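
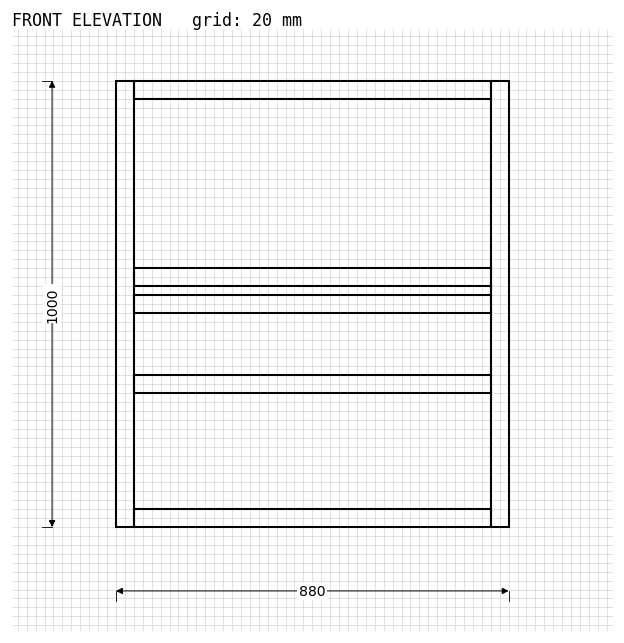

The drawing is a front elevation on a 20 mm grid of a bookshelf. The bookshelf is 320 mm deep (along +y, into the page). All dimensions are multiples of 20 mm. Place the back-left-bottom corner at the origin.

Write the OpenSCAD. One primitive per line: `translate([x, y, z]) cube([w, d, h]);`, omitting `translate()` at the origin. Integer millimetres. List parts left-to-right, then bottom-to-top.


cube([40, 320, 1000]);
translate([40, 0, 0]) cube([800, 320, 40]);
translate([40, 0, 300]) cube([800, 320, 40]);
translate([40, 0, 480]) cube([800, 320, 40]);
translate([40, 0, 540]) cube([800, 320, 40]);
translate([40, 0, 960]) cube([800, 320, 40]);
translate([840, 0, 0]) cube([40, 320, 1000]);


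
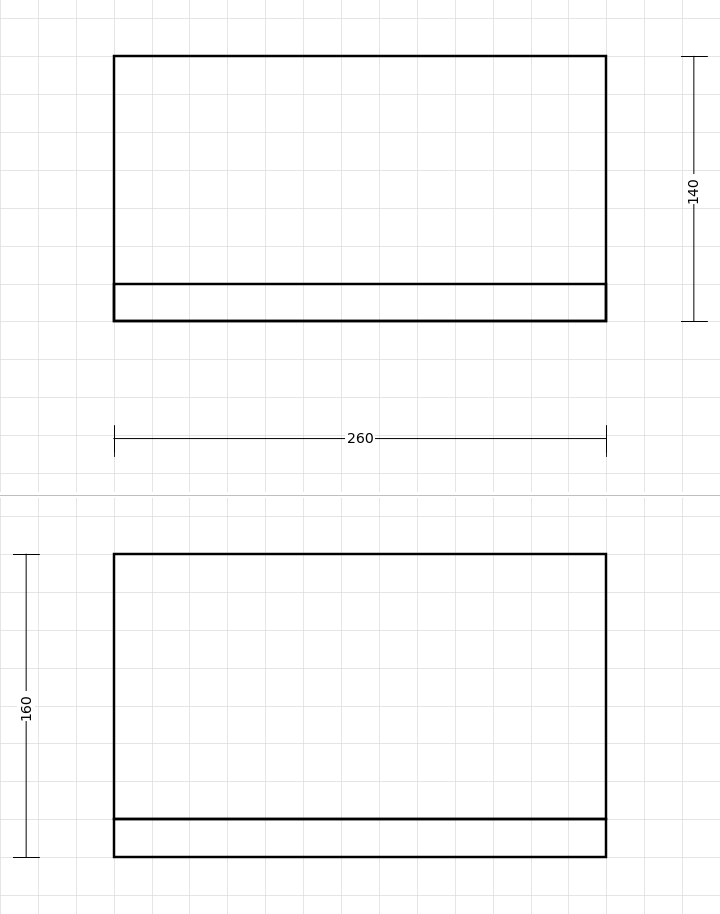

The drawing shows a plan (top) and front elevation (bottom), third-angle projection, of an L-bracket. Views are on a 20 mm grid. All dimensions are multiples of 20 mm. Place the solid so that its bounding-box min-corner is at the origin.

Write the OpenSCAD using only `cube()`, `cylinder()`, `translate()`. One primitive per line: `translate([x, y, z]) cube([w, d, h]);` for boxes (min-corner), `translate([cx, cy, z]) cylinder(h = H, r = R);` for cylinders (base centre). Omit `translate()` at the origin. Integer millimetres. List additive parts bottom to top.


cube([260, 140, 20]);
translate([0, 0, 20]) cube([260, 20, 140]);


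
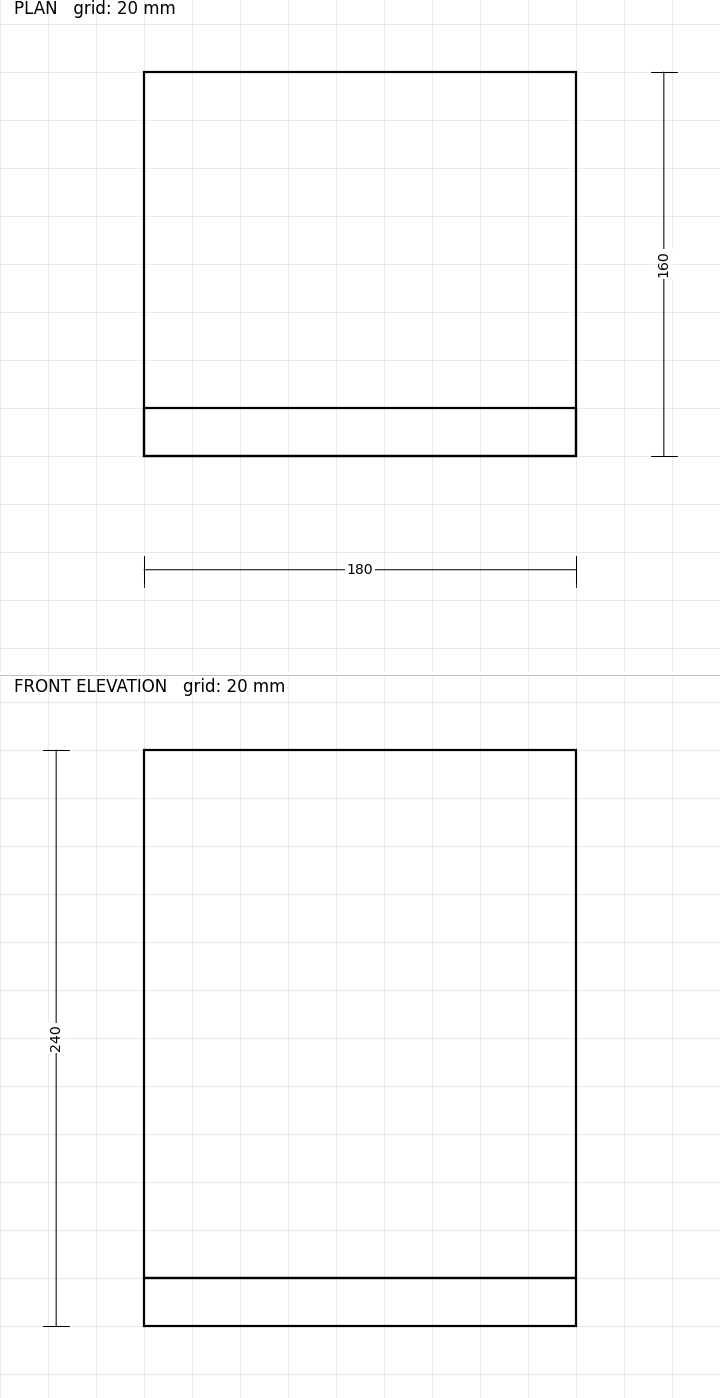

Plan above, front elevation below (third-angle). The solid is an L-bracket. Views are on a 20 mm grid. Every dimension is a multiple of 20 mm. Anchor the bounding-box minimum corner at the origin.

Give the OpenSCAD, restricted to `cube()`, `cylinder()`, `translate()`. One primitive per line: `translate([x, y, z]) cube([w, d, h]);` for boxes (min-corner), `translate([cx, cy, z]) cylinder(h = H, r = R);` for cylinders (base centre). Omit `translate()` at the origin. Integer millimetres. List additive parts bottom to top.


cube([180, 160, 20]);
translate([0, 0, 20]) cube([180, 20, 220]);


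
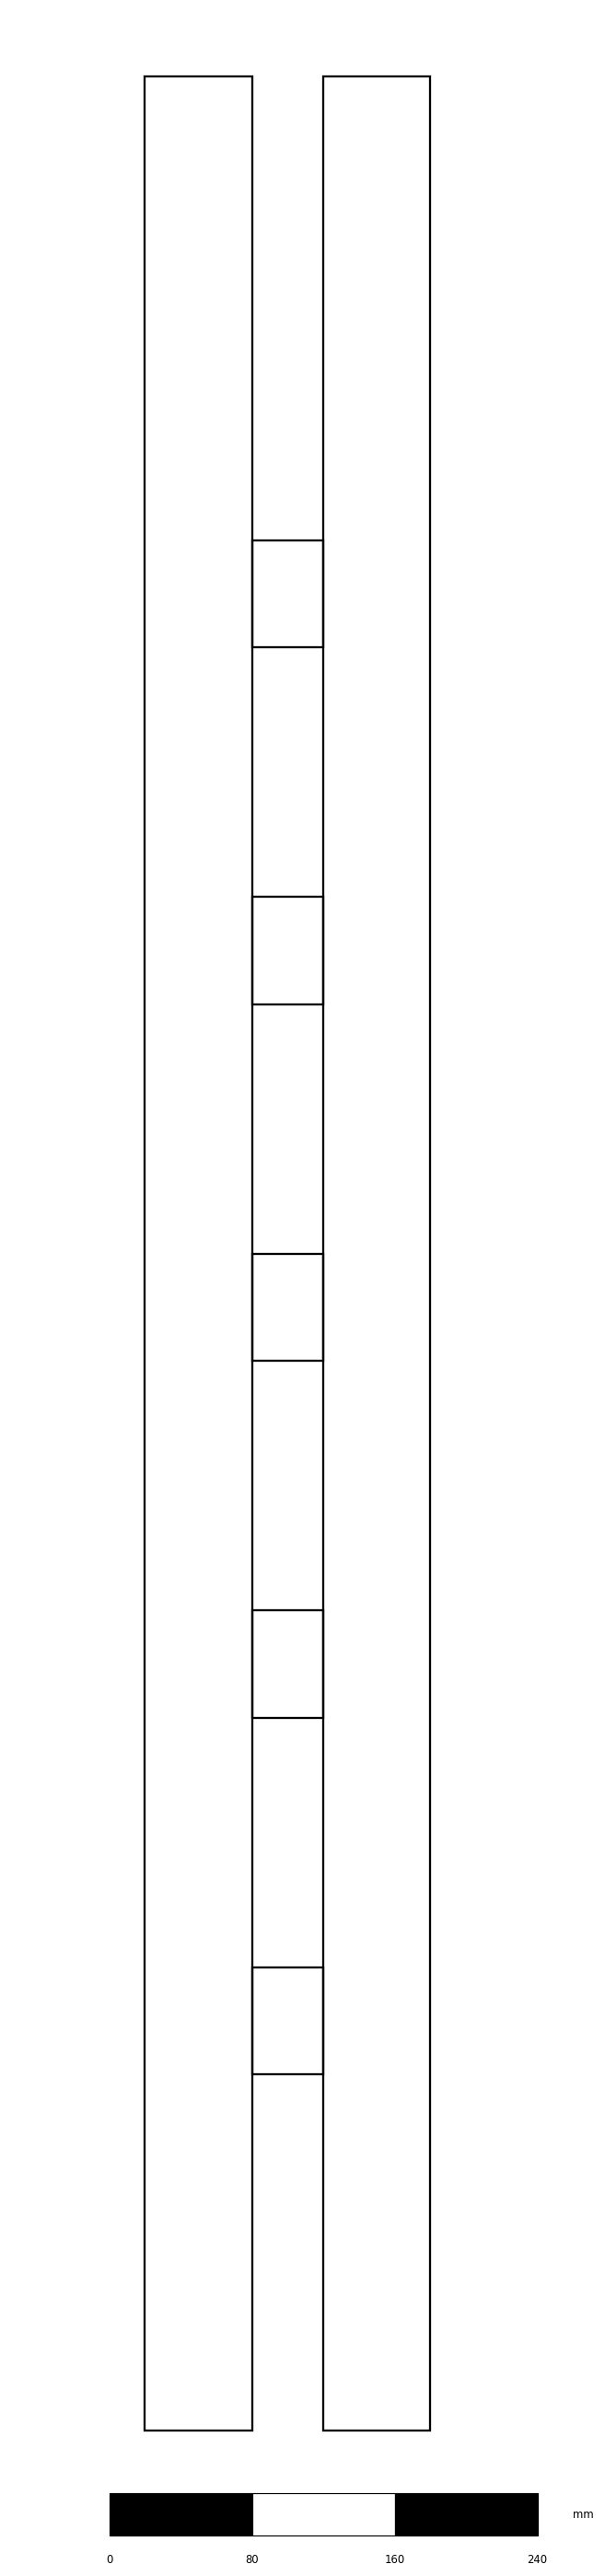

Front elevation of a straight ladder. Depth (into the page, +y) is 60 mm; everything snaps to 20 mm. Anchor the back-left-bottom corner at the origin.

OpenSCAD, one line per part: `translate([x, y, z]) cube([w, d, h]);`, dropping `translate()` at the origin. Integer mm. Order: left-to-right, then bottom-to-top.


cube([60, 60, 1320]);
translate([60, 0, 200]) cube([40, 60, 60]);
translate([60, 0, 400]) cube([40, 60, 60]);
translate([60, 0, 600]) cube([40, 60, 60]);
translate([60, 0, 800]) cube([40, 60, 60]);
translate([60, 0, 1000]) cube([40, 60, 60]);
translate([100, 0, 0]) cube([60, 60, 1320]);


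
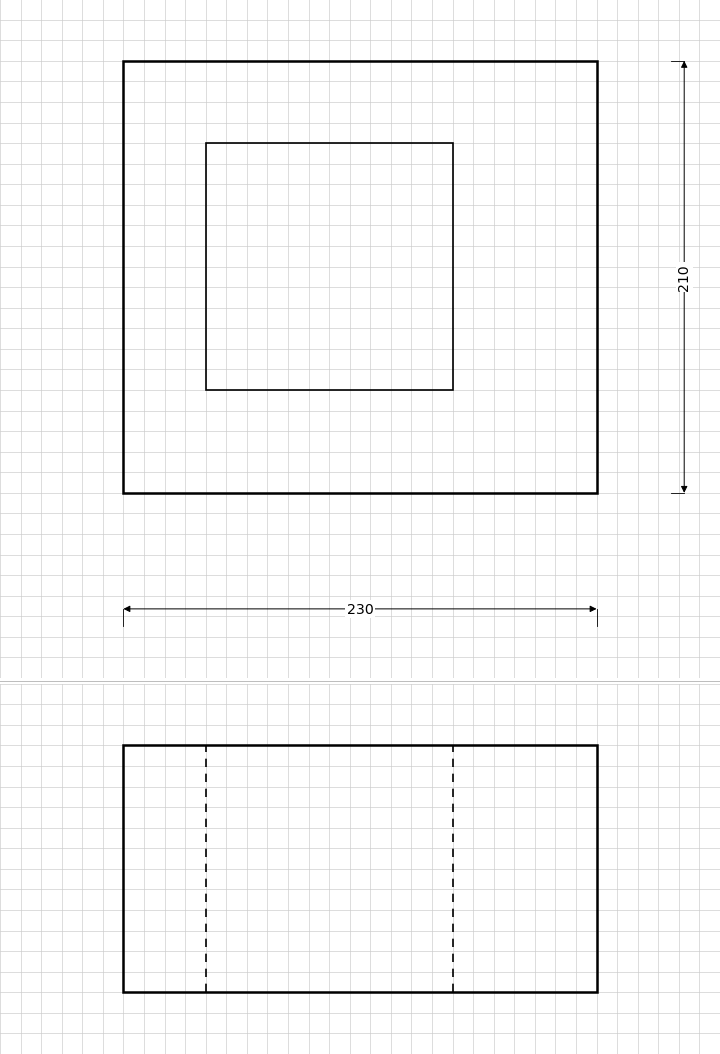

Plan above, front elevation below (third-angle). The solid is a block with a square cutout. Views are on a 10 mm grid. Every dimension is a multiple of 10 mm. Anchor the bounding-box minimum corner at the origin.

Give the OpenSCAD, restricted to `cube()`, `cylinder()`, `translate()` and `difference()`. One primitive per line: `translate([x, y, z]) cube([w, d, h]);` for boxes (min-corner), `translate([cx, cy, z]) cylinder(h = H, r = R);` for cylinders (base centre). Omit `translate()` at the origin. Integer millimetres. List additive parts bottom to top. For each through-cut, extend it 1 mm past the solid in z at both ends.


difference() {
  cube([230, 210, 120]);
  translate([40, 50, -1]) cube([120, 120, 122]);
}


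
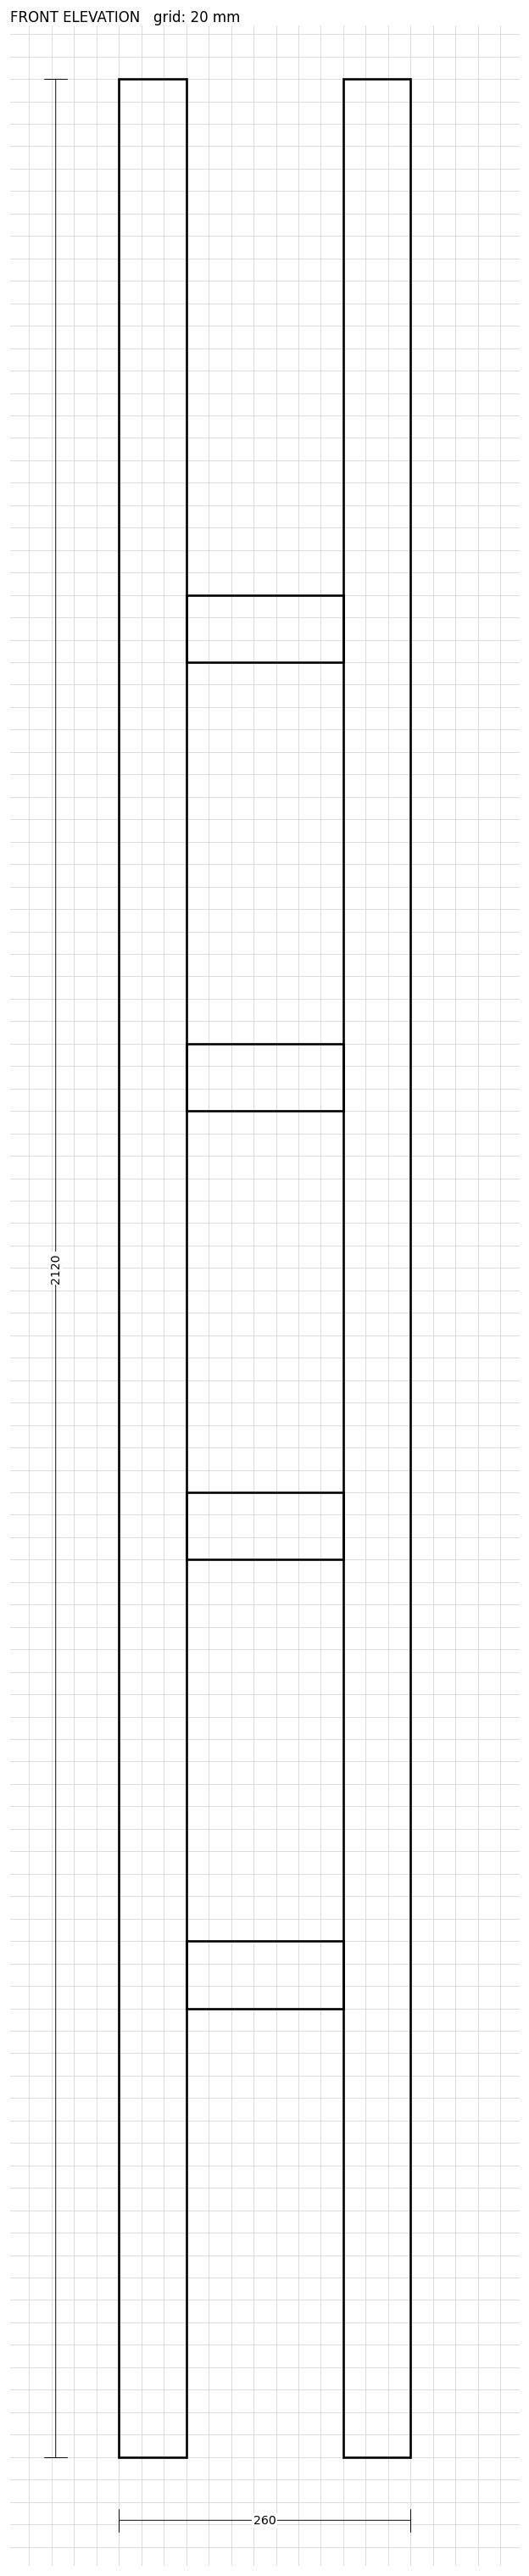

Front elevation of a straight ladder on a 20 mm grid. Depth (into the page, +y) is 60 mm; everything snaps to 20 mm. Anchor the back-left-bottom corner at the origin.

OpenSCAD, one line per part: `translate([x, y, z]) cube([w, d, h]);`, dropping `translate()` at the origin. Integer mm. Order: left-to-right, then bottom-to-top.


cube([60, 60, 2120]);
translate([60, 0, 400]) cube([140, 60, 60]);
translate([60, 0, 800]) cube([140, 60, 60]);
translate([60, 0, 1200]) cube([140, 60, 60]);
translate([60, 0, 1600]) cube([140, 60, 60]);
translate([200, 0, 0]) cube([60, 60, 2120]);


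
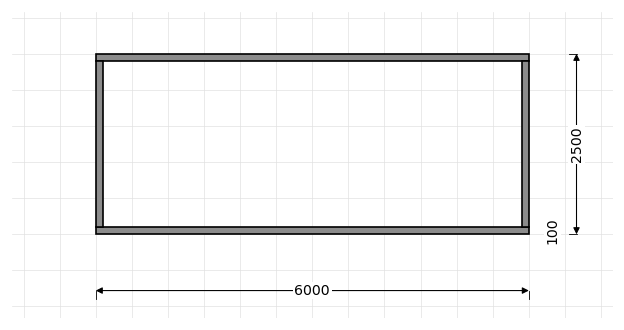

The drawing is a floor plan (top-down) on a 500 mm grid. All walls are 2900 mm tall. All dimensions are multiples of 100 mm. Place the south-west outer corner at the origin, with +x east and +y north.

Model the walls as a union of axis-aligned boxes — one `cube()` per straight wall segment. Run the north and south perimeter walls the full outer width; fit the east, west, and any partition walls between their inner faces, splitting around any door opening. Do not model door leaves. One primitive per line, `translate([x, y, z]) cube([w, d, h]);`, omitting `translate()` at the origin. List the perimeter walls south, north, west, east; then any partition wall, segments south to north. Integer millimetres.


cube([6000, 100, 2900]);
translate([0, 2400, 0]) cube([6000, 100, 2900]);
translate([0, 100, 0]) cube([100, 2300, 2900]);
translate([5900, 100, 0]) cube([100, 2300, 2900]);


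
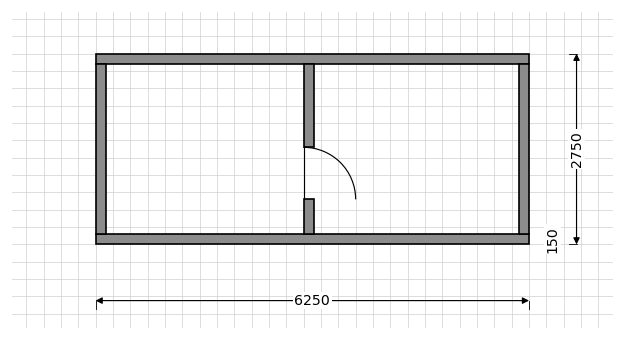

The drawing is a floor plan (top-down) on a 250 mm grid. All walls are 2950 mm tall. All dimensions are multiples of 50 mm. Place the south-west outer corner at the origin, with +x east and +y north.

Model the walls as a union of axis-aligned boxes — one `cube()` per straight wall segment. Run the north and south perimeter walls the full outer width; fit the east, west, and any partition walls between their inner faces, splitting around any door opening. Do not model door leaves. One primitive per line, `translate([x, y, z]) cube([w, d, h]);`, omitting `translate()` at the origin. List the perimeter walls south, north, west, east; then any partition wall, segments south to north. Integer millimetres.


cube([6250, 150, 2950]);
translate([0, 2600, 0]) cube([6250, 150, 2950]);
translate([0, 150, 0]) cube([150, 2450, 2950]);
translate([6100, 150, 0]) cube([150, 2450, 2950]);
translate([3000, 150, 0]) cube([150, 500, 2950]);
translate([3000, 1400, 0]) cube([150, 1200, 2950]);


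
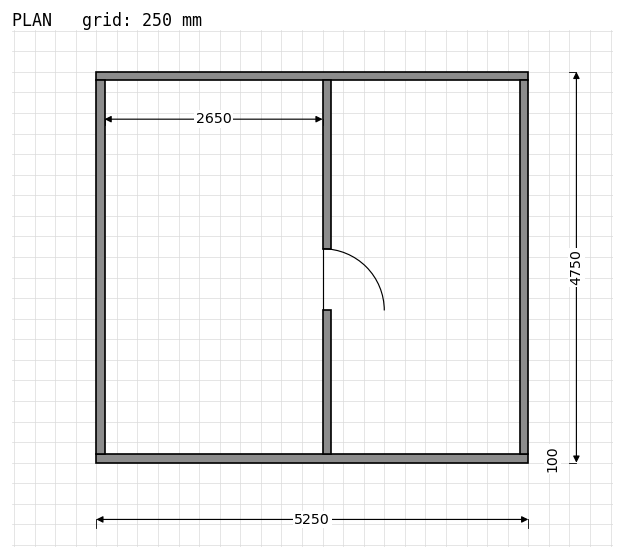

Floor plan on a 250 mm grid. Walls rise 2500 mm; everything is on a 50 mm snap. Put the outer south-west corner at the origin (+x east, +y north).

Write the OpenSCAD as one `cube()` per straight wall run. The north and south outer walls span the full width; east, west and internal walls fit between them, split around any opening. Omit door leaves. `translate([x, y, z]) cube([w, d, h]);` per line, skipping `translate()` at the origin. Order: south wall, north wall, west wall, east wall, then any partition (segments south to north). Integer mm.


cube([5250, 100, 2500]);
translate([0, 4650, 0]) cube([5250, 100, 2500]);
translate([0, 100, 0]) cube([100, 4550, 2500]);
translate([5150, 100, 0]) cube([100, 4550, 2500]);
translate([2750, 100, 0]) cube([100, 1750, 2500]);
translate([2750, 2600, 0]) cube([100, 2050, 2500]);


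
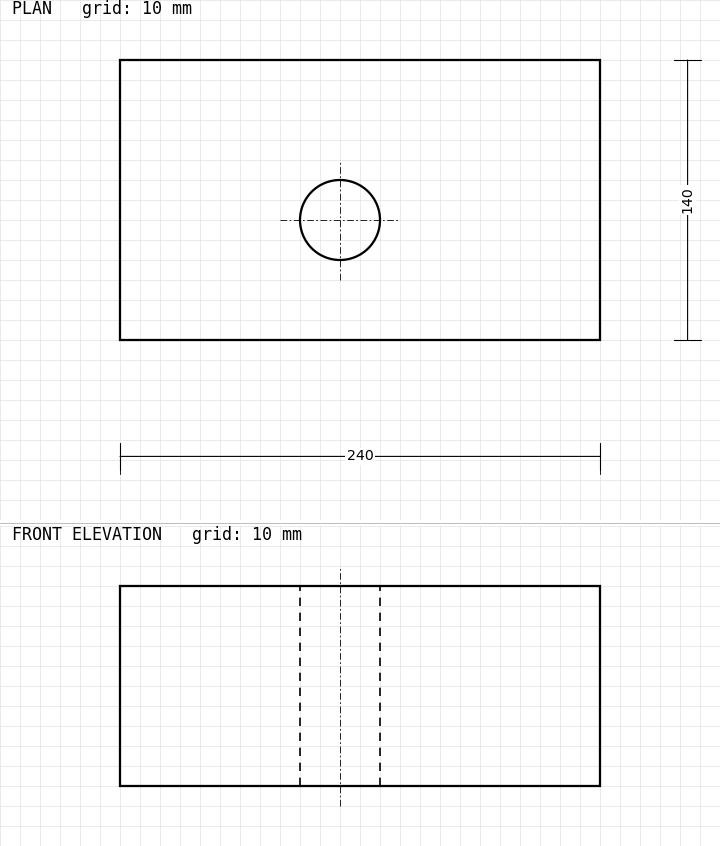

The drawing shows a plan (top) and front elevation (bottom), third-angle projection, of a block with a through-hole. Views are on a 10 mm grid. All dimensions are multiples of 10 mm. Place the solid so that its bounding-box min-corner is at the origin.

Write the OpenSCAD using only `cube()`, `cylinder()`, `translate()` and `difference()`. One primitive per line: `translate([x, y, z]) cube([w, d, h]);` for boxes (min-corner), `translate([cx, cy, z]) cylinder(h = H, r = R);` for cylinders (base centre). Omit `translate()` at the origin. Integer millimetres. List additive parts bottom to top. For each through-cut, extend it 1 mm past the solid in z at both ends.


difference() {
  cube([240, 140, 100]);
  translate([110, 60, -1]) cylinder(h = 102, r = 20);
}


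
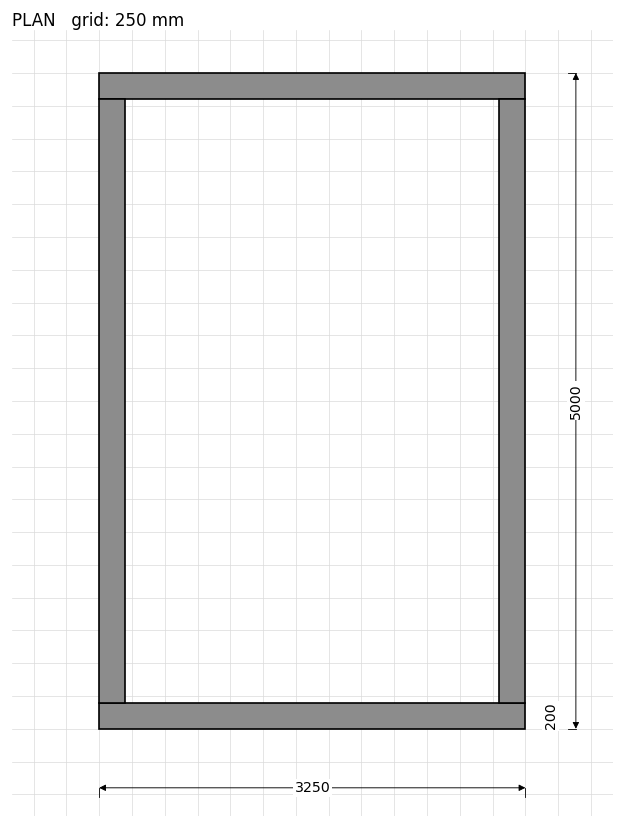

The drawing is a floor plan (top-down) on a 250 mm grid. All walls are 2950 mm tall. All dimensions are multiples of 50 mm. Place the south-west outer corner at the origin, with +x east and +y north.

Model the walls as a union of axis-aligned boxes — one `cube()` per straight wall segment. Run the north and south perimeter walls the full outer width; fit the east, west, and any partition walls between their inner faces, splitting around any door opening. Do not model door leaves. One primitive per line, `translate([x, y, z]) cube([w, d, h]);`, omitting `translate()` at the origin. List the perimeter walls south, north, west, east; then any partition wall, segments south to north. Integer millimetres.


cube([3250, 200, 2950]);
translate([0, 4800, 0]) cube([3250, 200, 2950]);
translate([0, 200, 0]) cube([200, 4600, 2950]);
translate([3050, 200, 0]) cube([200, 4600, 2950]);


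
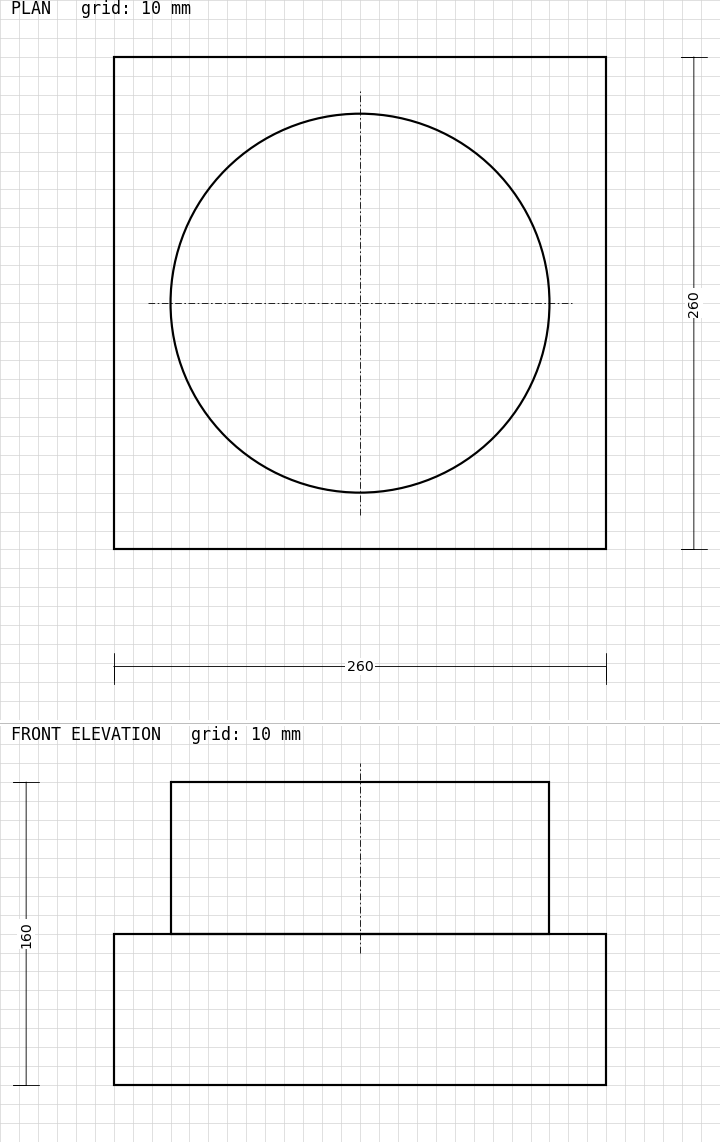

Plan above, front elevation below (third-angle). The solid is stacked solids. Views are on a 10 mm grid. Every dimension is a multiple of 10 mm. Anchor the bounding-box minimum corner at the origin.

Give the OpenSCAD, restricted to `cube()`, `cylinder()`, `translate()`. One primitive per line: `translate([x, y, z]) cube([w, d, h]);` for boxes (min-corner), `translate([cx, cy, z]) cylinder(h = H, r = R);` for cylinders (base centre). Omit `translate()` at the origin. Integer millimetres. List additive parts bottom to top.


cube([260, 260, 80]);
translate([130, 130, 80]) cylinder(h = 80, r = 100);


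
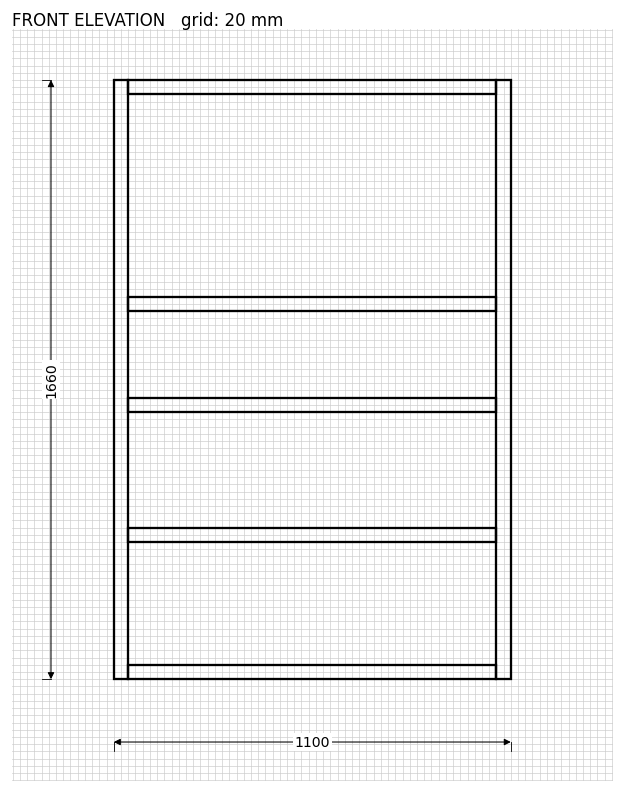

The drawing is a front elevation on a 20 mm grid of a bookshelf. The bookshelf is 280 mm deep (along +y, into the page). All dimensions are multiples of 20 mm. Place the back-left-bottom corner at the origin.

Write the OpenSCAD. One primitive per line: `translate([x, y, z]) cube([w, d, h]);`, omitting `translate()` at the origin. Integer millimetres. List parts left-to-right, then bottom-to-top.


cube([40, 280, 1660]);
translate([40, 0, 0]) cube([1020, 280, 40]);
translate([40, 0, 380]) cube([1020, 280, 40]);
translate([40, 0, 740]) cube([1020, 280, 40]);
translate([40, 0, 1020]) cube([1020, 280, 40]);
translate([40, 0, 1620]) cube([1020, 280, 40]);
translate([1060, 0, 0]) cube([40, 280, 1660]);


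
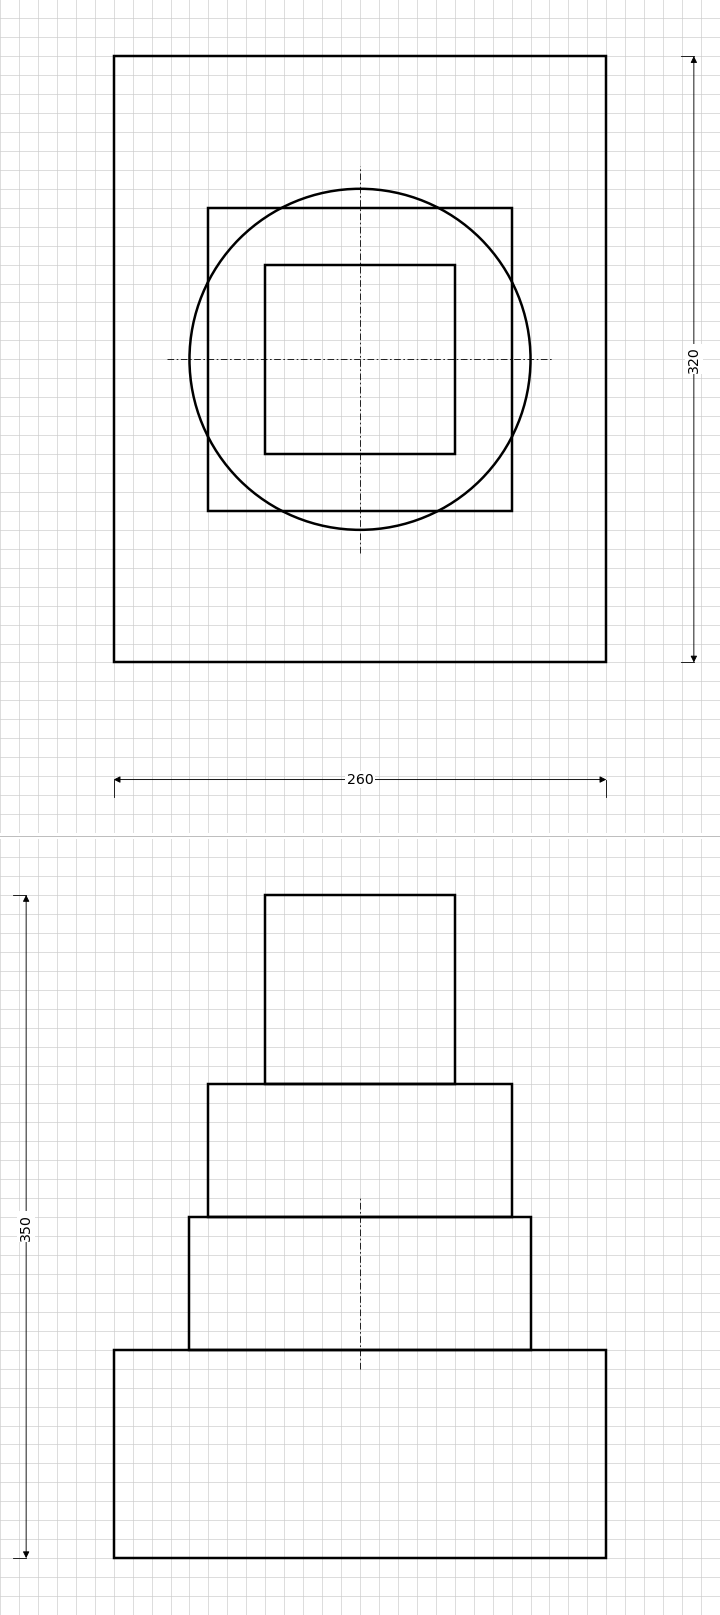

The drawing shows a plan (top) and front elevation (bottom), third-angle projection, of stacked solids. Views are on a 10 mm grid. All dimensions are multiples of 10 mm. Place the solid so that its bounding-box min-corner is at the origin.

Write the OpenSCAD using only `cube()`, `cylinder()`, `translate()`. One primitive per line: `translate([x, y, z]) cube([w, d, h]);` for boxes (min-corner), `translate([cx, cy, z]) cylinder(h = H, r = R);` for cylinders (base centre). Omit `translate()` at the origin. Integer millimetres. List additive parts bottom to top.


cube([260, 320, 110]);
translate([130, 160, 110]) cylinder(h = 70, r = 90);
translate([50, 80, 180]) cube([160, 160, 70]);
translate([80, 110, 250]) cube([100, 100, 100]);


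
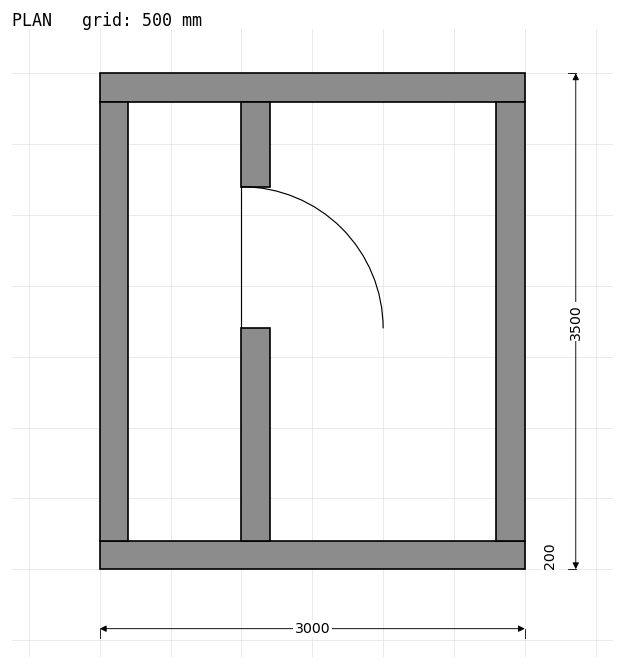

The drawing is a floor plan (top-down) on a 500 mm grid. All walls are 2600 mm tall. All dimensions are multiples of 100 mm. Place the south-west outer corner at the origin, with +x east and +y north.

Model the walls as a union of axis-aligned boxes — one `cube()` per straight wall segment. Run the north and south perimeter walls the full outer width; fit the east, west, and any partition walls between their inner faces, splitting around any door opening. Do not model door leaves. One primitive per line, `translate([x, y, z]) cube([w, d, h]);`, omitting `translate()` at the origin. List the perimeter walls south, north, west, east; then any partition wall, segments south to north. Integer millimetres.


cube([3000, 200, 2600]);
translate([0, 3300, 0]) cube([3000, 200, 2600]);
translate([0, 200, 0]) cube([200, 3100, 2600]);
translate([2800, 200, 0]) cube([200, 3100, 2600]);
translate([1000, 200, 0]) cube([200, 1500, 2600]);
translate([1000, 2700, 0]) cube([200, 600, 2600]);


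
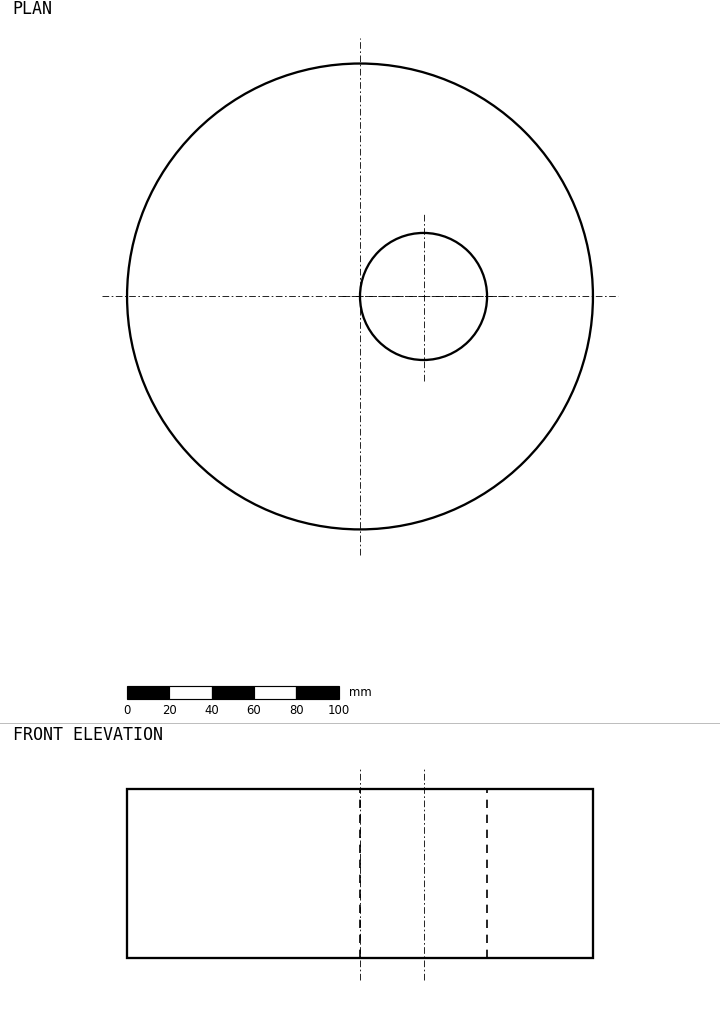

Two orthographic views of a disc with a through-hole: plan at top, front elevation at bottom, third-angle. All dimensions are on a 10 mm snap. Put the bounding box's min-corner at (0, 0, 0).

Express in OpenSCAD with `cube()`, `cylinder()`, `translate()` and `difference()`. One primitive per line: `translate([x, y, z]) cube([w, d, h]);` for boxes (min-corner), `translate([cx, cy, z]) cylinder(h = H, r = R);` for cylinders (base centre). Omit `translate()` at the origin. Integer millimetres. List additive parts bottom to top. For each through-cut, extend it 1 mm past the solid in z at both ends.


difference() {
  translate([110, 110, 0]) cylinder(h = 80, r = 110);
  translate([140, 110, -1]) cylinder(h = 82, r = 30);
}


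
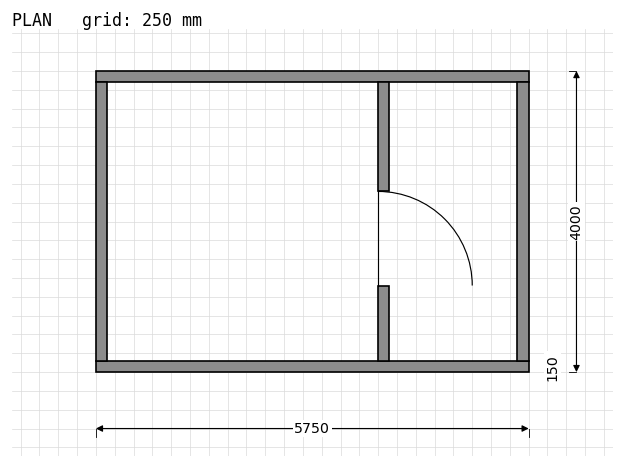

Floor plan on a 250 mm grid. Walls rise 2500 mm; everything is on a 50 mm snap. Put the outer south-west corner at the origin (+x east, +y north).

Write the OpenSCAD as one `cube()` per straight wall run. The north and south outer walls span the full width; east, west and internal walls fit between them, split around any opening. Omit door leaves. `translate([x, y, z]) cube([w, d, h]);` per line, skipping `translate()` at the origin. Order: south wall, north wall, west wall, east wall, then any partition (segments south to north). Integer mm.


cube([5750, 150, 2500]);
translate([0, 3850, 0]) cube([5750, 150, 2500]);
translate([0, 150, 0]) cube([150, 3700, 2500]);
translate([5600, 150, 0]) cube([150, 3700, 2500]);
translate([3750, 150, 0]) cube([150, 1000, 2500]);
translate([3750, 2400, 0]) cube([150, 1450, 2500]);


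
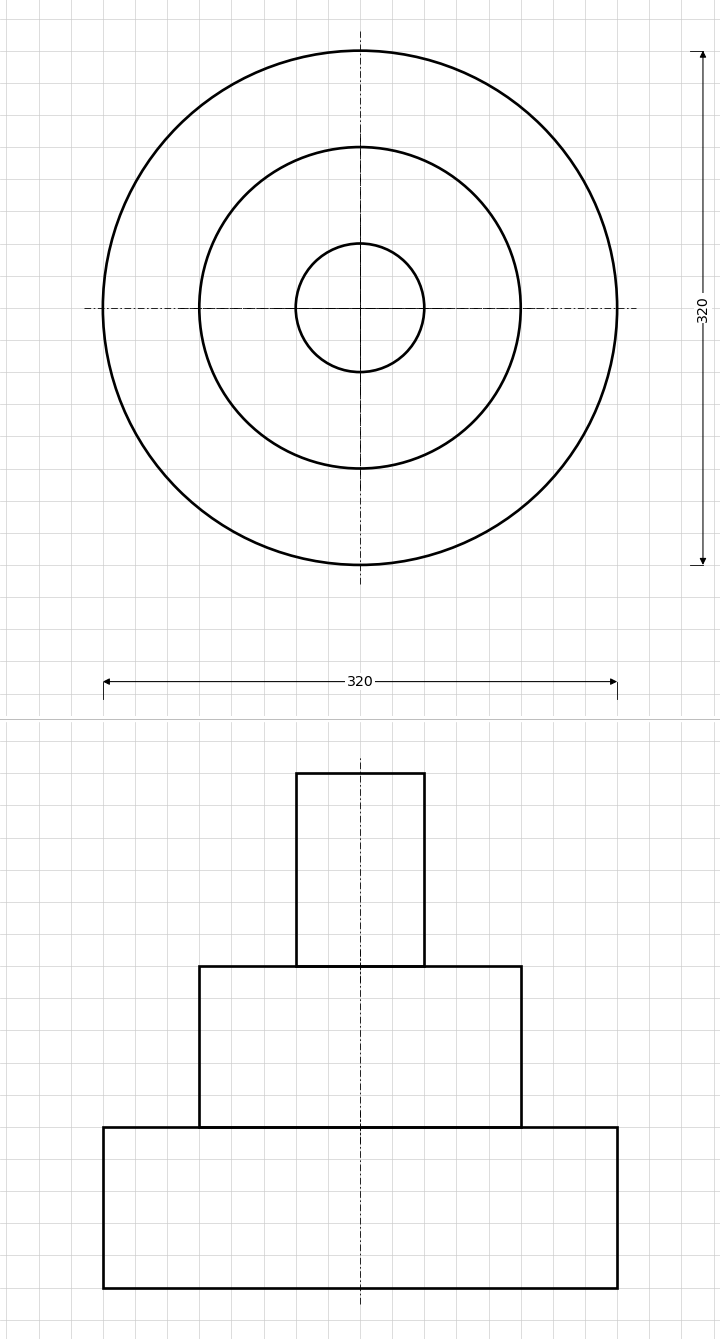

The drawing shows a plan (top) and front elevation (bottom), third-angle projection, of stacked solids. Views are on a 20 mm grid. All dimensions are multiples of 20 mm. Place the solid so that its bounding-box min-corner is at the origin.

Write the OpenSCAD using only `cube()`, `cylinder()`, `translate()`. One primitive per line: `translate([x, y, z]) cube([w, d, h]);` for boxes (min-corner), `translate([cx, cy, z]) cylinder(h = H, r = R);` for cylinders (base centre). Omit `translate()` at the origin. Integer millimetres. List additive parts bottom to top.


translate([160, 160, 0]) cylinder(h = 100, r = 160);
translate([160, 160, 100]) cylinder(h = 100, r = 100);
translate([160, 160, 200]) cylinder(h = 120, r = 40);


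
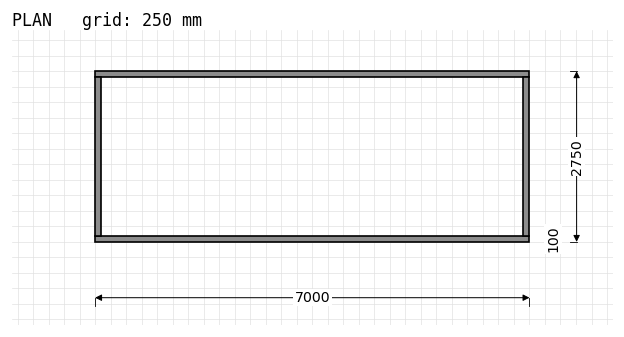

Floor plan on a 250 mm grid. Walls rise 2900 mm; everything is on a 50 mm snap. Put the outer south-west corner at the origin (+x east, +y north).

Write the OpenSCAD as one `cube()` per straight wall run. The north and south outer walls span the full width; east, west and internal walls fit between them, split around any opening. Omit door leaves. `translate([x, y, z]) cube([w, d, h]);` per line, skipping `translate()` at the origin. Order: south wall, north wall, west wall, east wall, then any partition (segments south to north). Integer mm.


cube([7000, 100, 2900]);
translate([0, 2650, 0]) cube([7000, 100, 2900]);
translate([0, 100, 0]) cube([100, 2550, 2900]);
translate([6900, 100, 0]) cube([100, 2550, 2900]);


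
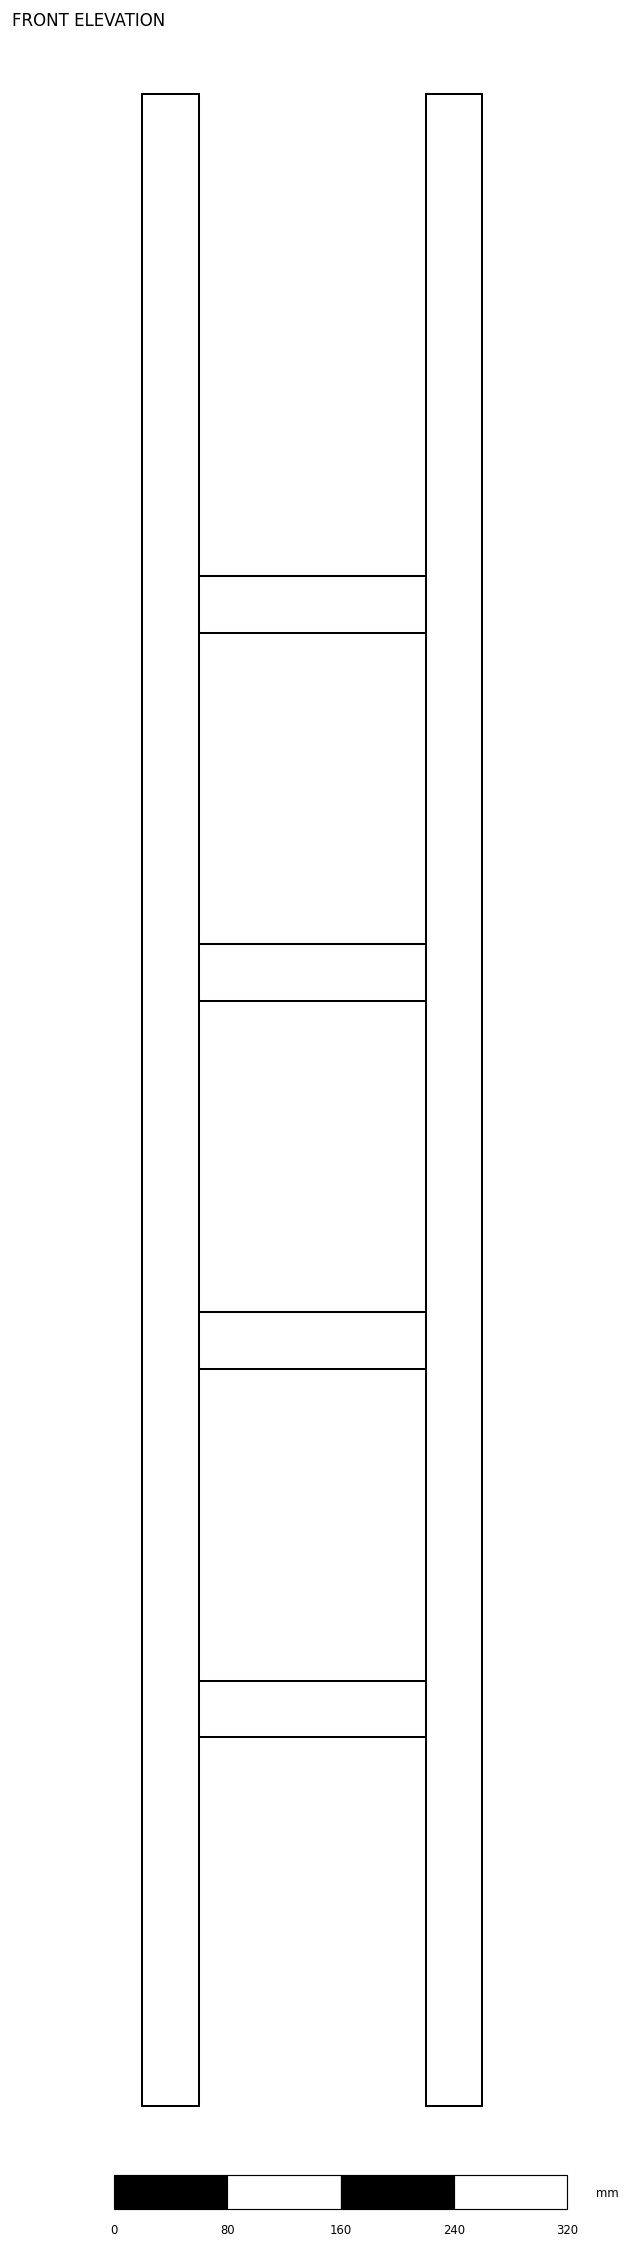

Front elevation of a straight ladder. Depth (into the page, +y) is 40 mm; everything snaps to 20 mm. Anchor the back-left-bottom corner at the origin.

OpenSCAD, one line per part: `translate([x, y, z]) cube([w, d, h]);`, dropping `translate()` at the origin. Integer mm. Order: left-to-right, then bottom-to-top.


cube([40, 40, 1420]);
translate([40, 0, 260]) cube([160, 40, 40]);
translate([40, 0, 520]) cube([160, 40, 40]);
translate([40, 0, 780]) cube([160, 40, 40]);
translate([40, 0, 1040]) cube([160, 40, 40]);
translate([200, 0, 0]) cube([40, 40, 1420]);


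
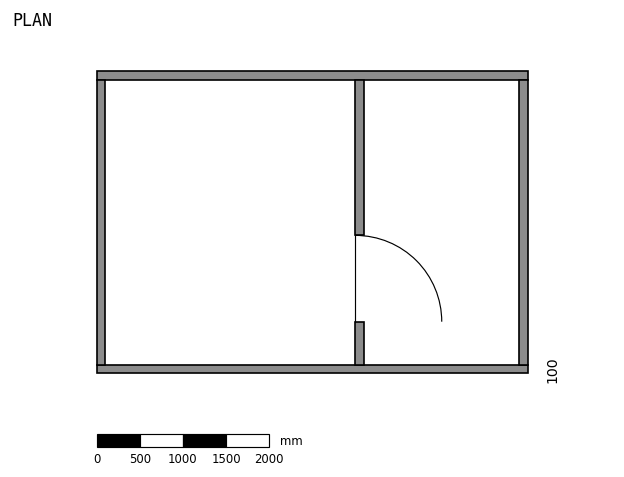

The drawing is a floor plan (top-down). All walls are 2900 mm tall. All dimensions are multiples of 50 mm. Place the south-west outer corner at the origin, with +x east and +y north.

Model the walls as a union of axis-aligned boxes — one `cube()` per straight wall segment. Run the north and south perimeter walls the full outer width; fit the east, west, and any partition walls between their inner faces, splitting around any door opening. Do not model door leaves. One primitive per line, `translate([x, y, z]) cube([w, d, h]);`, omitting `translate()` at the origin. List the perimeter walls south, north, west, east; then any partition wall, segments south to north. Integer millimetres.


cube([5000, 100, 2900]);
translate([0, 3400, 0]) cube([5000, 100, 2900]);
translate([0, 100, 0]) cube([100, 3300, 2900]);
translate([4900, 100, 0]) cube([100, 3300, 2900]);
translate([3000, 100, 0]) cube([100, 500, 2900]);
translate([3000, 1600, 0]) cube([100, 1800, 2900]);


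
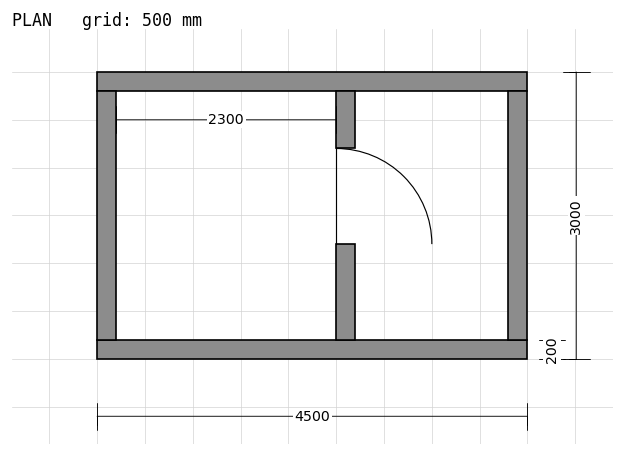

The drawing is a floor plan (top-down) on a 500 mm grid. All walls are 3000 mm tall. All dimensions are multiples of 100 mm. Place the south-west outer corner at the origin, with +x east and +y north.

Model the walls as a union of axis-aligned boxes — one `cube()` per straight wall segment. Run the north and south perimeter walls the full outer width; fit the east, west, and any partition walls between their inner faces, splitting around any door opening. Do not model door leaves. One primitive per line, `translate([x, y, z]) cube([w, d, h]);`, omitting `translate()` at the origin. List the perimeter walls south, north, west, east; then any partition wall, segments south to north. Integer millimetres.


cube([4500, 200, 3000]);
translate([0, 2800, 0]) cube([4500, 200, 3000]);
translate([0, 200, 0]) cube([200, 2600, 3000]);
translate([4300, 200, 0]) cube([200, 2600, 3000]);
translate([2500, 200, 0]) cube([200, 1000, 3000]);
translate([2500, 2200, 0]) cube([200, 600, 3000]);


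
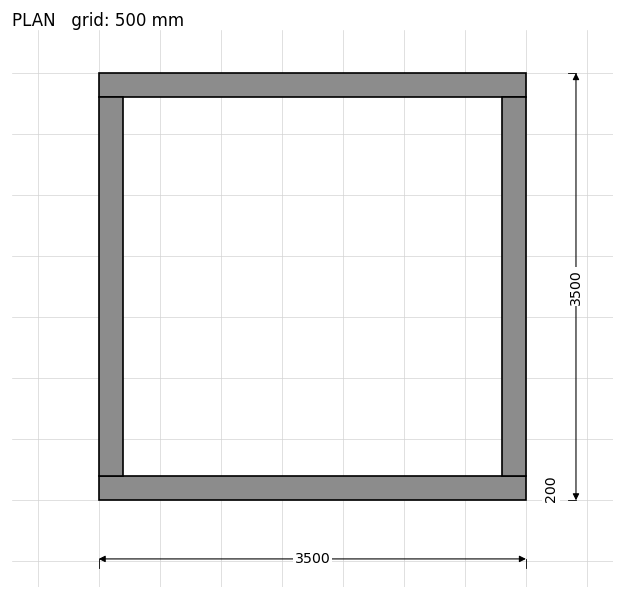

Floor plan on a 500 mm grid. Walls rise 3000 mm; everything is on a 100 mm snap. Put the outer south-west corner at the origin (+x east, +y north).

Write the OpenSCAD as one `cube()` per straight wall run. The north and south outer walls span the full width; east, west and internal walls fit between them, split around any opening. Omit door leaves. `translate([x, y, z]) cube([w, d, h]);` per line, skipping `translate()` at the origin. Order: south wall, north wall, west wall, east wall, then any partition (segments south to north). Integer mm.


cube([3500, 200, 3000]);
translate([0, 3300, 0]) cube([3500, 200, 3000]);
translate([0, 200, 0]) cube([200, 3100, 3000]);
translate([3300, 200, 0]) cube([200, 3100, 3000]);


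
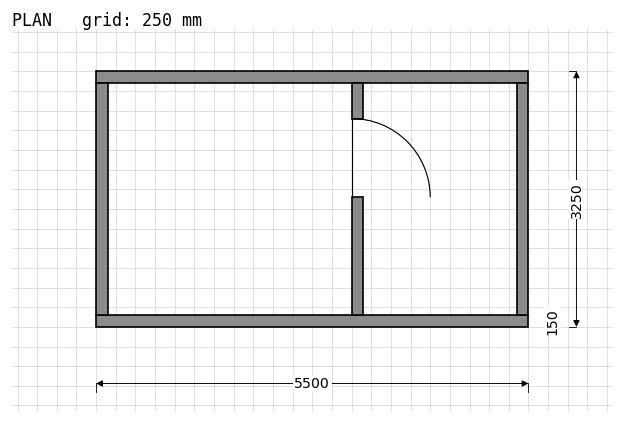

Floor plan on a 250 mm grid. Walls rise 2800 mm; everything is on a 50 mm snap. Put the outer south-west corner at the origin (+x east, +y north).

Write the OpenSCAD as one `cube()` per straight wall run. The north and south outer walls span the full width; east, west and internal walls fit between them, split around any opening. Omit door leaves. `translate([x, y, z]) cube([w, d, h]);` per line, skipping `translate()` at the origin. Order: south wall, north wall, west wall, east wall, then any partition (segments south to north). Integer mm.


cube([5500, 150, 2800]);
translate([0, 3100, 0]) cube([5500, 150, 2800]);
translate([0, 150, 0]) cube([150, 2950, 2800]);
translate([5350, 150, 0]) cube([150, 2950, 2800]);
translate([3250, 150, 0]) cube([150, 1500, 2800]);
translate([3250, 2650, 0]) cube([150, 450, 2800]);


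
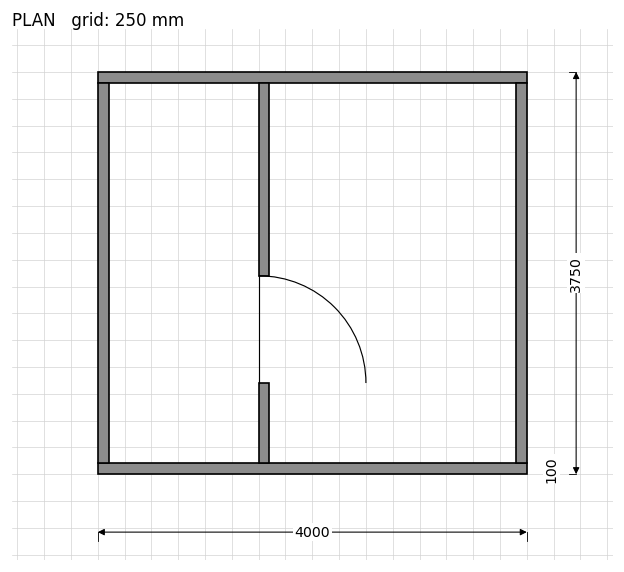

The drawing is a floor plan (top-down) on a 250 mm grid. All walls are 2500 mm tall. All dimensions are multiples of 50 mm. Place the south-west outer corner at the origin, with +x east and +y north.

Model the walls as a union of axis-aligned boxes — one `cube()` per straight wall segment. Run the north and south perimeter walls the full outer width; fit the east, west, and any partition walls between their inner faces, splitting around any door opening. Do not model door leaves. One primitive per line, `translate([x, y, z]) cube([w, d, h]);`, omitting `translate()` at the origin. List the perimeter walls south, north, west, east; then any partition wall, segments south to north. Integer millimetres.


cube([4000, 100, 2500]);
translate([0, 3650, 0]) cube([4000, 100, 2500]);
translate([0, 100, 0]) cube([100, 3550, 2500]);
translate([3900, 100, 0]) cube([100, 3550, 2500]);
translate([1500, 100, 0]) cube([100, 750, 2500]);
translate([1500, 1850, 0]) cube([100, 1800, 2500]);


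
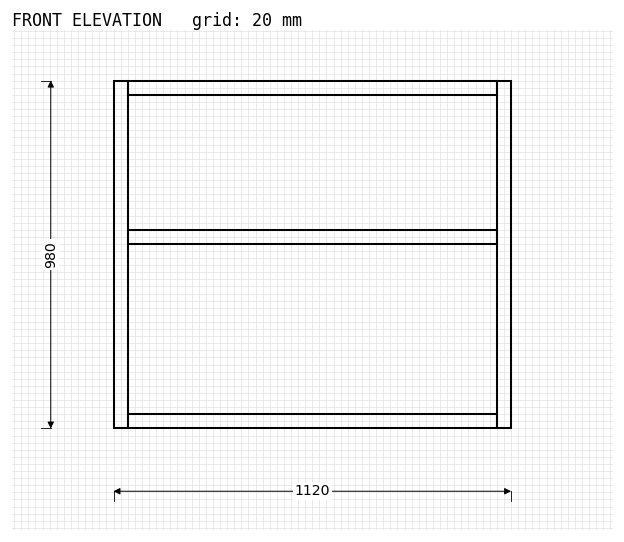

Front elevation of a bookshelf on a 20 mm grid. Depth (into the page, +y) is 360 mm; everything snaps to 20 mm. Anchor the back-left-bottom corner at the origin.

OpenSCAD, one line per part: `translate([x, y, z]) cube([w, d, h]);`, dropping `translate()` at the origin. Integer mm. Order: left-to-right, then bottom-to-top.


cube([40, 360, 980]);
translate([40, 0, 0]) cube([1040, 360, 40]);
translate([40, 0, 520]) cube([1040, 360, 40]);
translate([40, 0, 940]) cube([1040, 360, 40]);
translate([1080, 0, 0]) cube([40, 360, 980]);


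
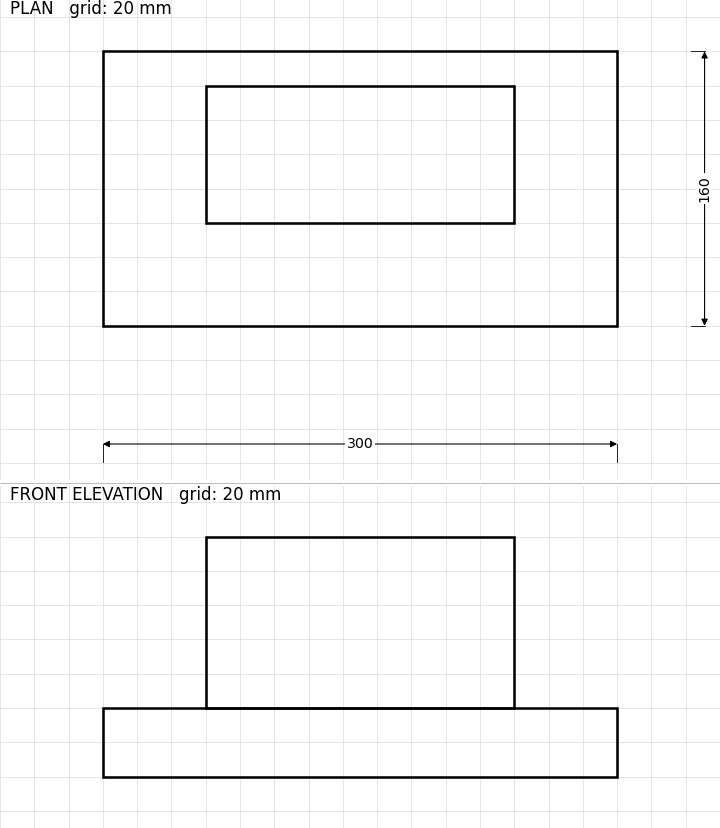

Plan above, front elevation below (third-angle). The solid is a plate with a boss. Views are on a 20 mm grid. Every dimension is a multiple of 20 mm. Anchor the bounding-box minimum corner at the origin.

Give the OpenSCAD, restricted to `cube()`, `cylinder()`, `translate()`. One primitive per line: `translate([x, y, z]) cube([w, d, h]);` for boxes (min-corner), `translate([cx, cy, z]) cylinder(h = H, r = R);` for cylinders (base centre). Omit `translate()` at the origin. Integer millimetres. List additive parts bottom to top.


cube([300, 160, 40]);
translate([60, 60, 40]) cube([180, 80, 100]);


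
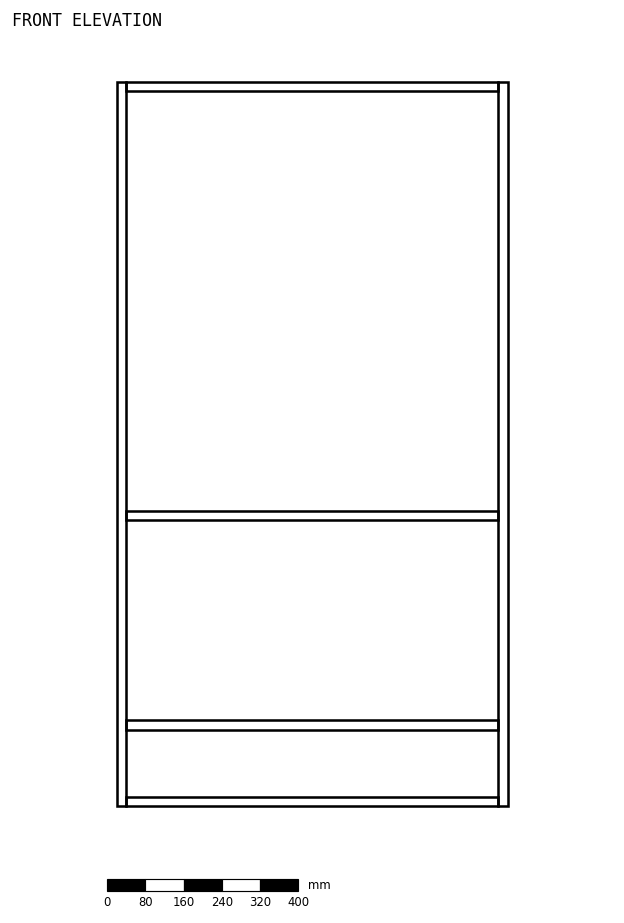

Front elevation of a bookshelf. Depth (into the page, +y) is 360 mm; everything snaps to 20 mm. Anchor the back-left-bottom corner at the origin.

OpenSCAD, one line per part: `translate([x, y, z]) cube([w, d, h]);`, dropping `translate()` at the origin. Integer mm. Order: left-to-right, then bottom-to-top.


cube([20, 360, 1520]);
translate([20, 0, 0]) cube([780, 360, 20]);
translate([20, 0, 160]) cube([780, 360, 20]);
translate([20, 0, 600]) cube([780, 360, 20]);
translate([20, 0, 1500]) cube([780, 360, 20]);
translate([800, 0, 0]) cube([20, 360, 1520]);


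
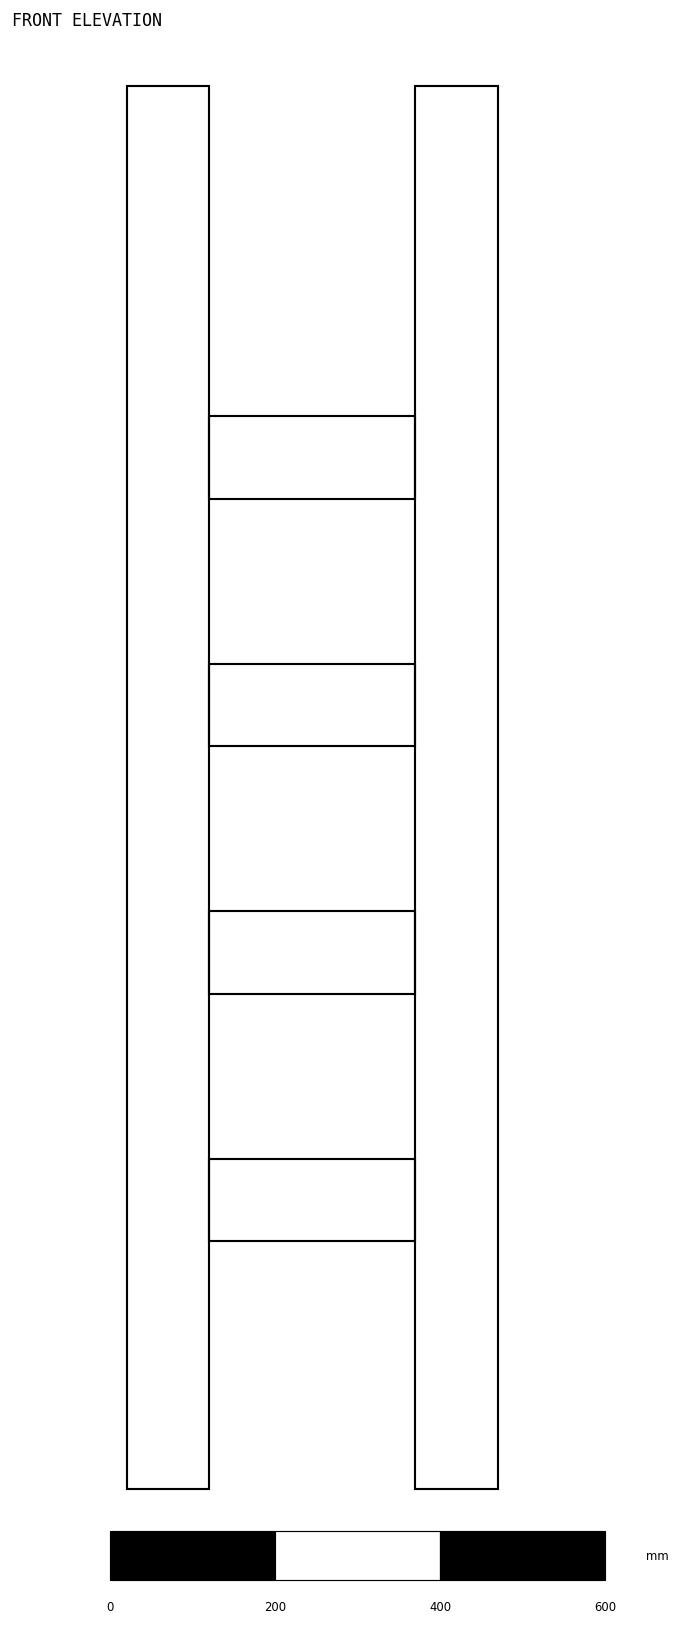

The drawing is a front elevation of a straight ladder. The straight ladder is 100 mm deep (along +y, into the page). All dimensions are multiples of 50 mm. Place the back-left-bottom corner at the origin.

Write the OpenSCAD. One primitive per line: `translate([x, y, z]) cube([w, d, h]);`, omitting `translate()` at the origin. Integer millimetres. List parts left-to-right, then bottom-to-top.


cube([100, 100, 1700]);
translate([100, 0, 300]) cube([250, 100, 100]);
translate([100, 0, 600]) cube([250, 100, 100]);
translate([100, 0, 900]) cube([250, 100, 100]);
translate([100, 0, 1200]) cube([250, 100, 100]);
translate([350, 0, 0]) cube([100, 100, 1700]);


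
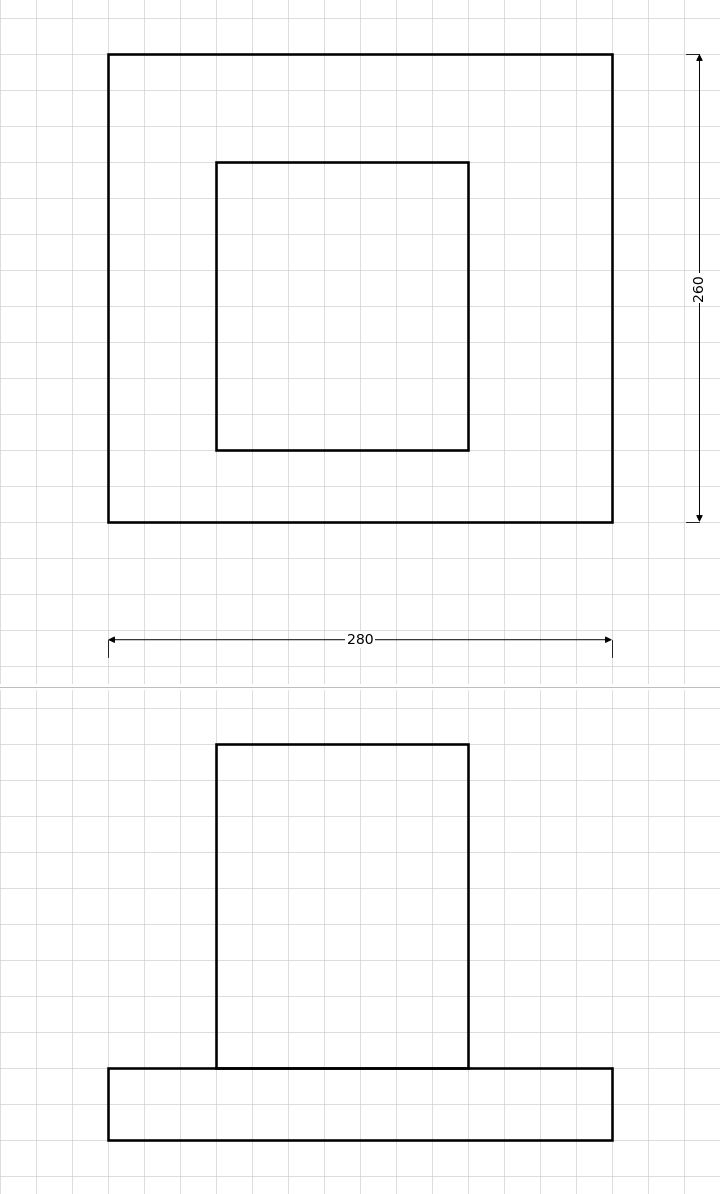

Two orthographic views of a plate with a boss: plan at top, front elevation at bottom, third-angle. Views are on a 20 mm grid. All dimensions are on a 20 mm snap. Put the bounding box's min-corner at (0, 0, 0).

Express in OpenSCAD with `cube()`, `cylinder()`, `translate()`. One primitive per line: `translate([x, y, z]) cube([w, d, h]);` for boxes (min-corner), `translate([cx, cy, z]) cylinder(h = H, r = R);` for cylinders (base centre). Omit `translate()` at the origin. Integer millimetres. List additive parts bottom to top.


cube([280, 260, 40]);
translate([60, 40, 40]) cube([140, 160, 180]);


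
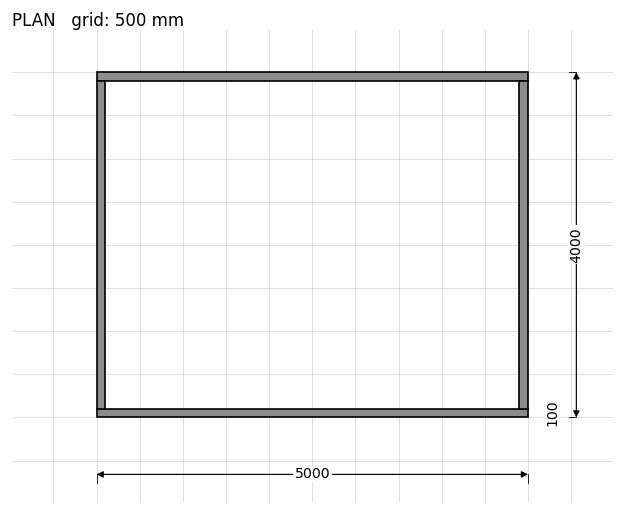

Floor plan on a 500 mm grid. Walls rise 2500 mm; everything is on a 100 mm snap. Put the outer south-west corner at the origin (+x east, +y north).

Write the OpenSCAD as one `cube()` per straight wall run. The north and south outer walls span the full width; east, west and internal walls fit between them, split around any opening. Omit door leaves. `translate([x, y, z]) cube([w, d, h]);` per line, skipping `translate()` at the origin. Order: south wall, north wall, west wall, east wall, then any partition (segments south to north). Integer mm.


cube([5000, 100, 2500]);
translate([0, 3900, 0]) cube([5000, 100, 2500]);
translate([0, 100, 0]) cube([100, 3800, 2500]);
translate([4900, 100, 0]) cube([100, 3800, 2500]);


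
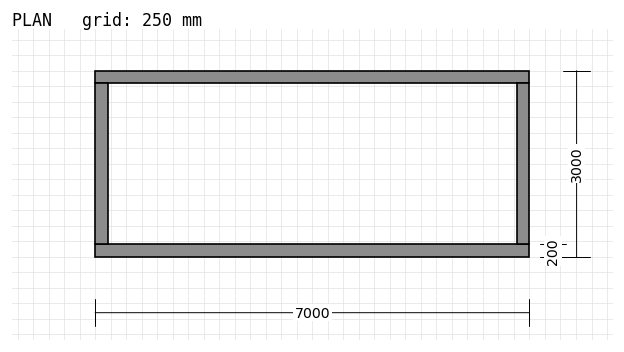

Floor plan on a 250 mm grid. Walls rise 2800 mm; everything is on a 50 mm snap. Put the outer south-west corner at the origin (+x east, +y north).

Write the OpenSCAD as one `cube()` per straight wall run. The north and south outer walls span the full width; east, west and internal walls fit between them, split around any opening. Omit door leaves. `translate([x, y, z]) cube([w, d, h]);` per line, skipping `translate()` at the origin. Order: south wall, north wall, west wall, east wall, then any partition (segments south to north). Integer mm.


cube([7000, 200, 2800]);
translate([0, 2800, 0]) cube([7000, 200, 2800]);
translate([0, 200, 0]) cube([200, 2600, 2800]);
translate([6800, 200, 0]) cube([200, 2600, 2800]);


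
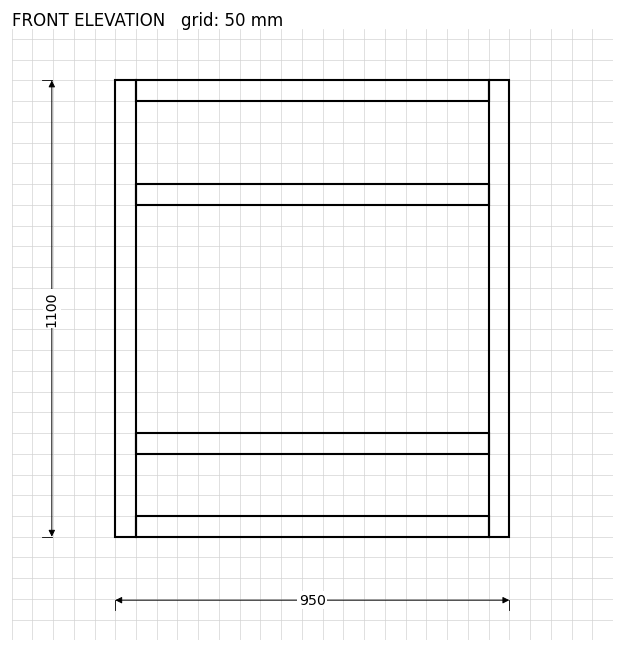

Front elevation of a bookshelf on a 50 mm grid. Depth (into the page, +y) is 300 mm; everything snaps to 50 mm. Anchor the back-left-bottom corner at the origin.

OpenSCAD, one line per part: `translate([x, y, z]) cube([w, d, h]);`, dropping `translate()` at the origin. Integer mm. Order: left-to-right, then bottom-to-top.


cube([50, 300, 1100]);
translate([50, 0, 0]) cube([850, 300, 50]);
translate([50, 0, 200]) cube([850, 300, 50]);
translate([50, 0, 800]) cube([850, 300, 50]);
translate([50, 0, 1050]) cube([850, 300, 50]);
translate([900, 0, 0]) cube([50, 300, 1100]);


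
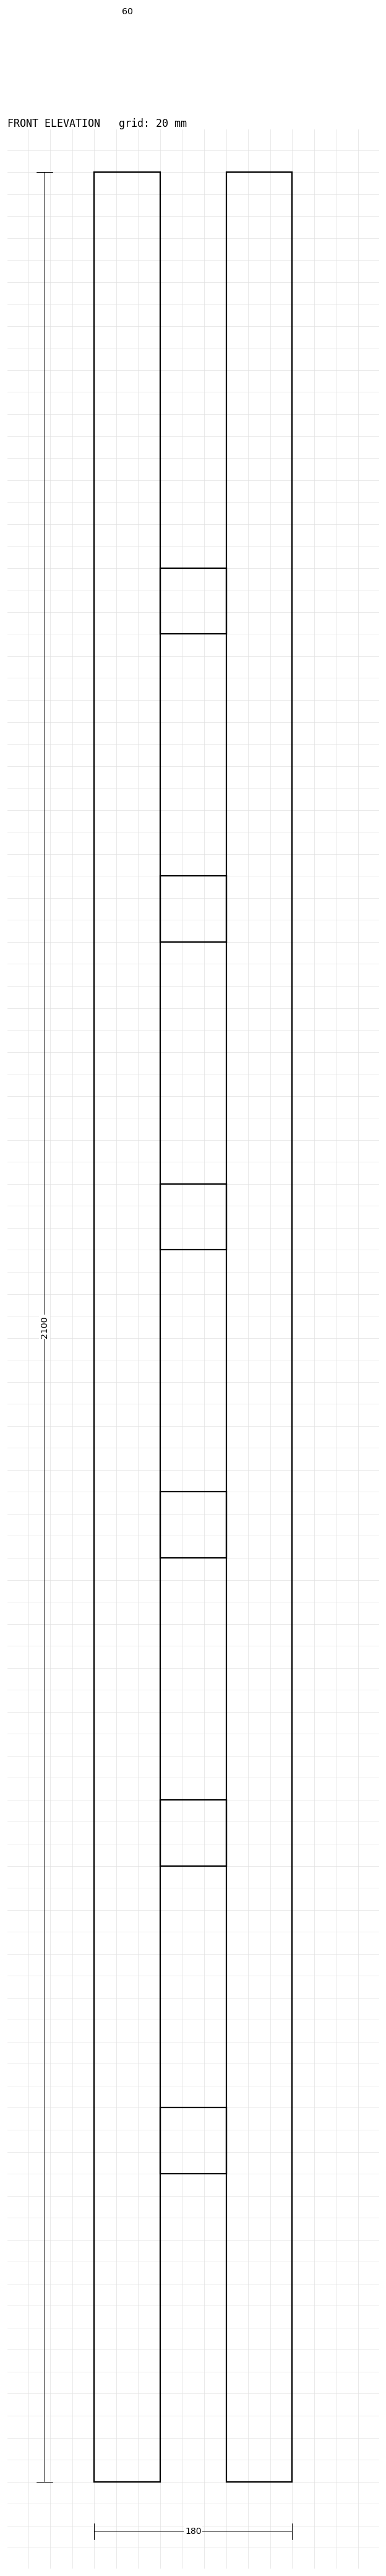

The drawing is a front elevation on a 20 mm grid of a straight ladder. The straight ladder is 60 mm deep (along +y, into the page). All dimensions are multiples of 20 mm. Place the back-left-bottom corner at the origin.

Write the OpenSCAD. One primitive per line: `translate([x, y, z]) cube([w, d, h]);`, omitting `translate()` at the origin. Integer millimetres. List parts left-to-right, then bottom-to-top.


cube([60, 60, 2100]);
translate([60, 0, 280]) cube([60, 60, 60]);
translate([60, 0, 560]) cube([60, 60, 60]);
translate([60, 0, 840]) cube([60, 60, 60]);
translate([60, 0, 1120]) cube([60, 60, 60]);
translate([60, 0, 1400]) cube([60, 60, 60]);
translate([60, 0, 1680]) cube([60, 60, 60]);
translate([120, 0, 0]) cube([60, 60, 2100]);


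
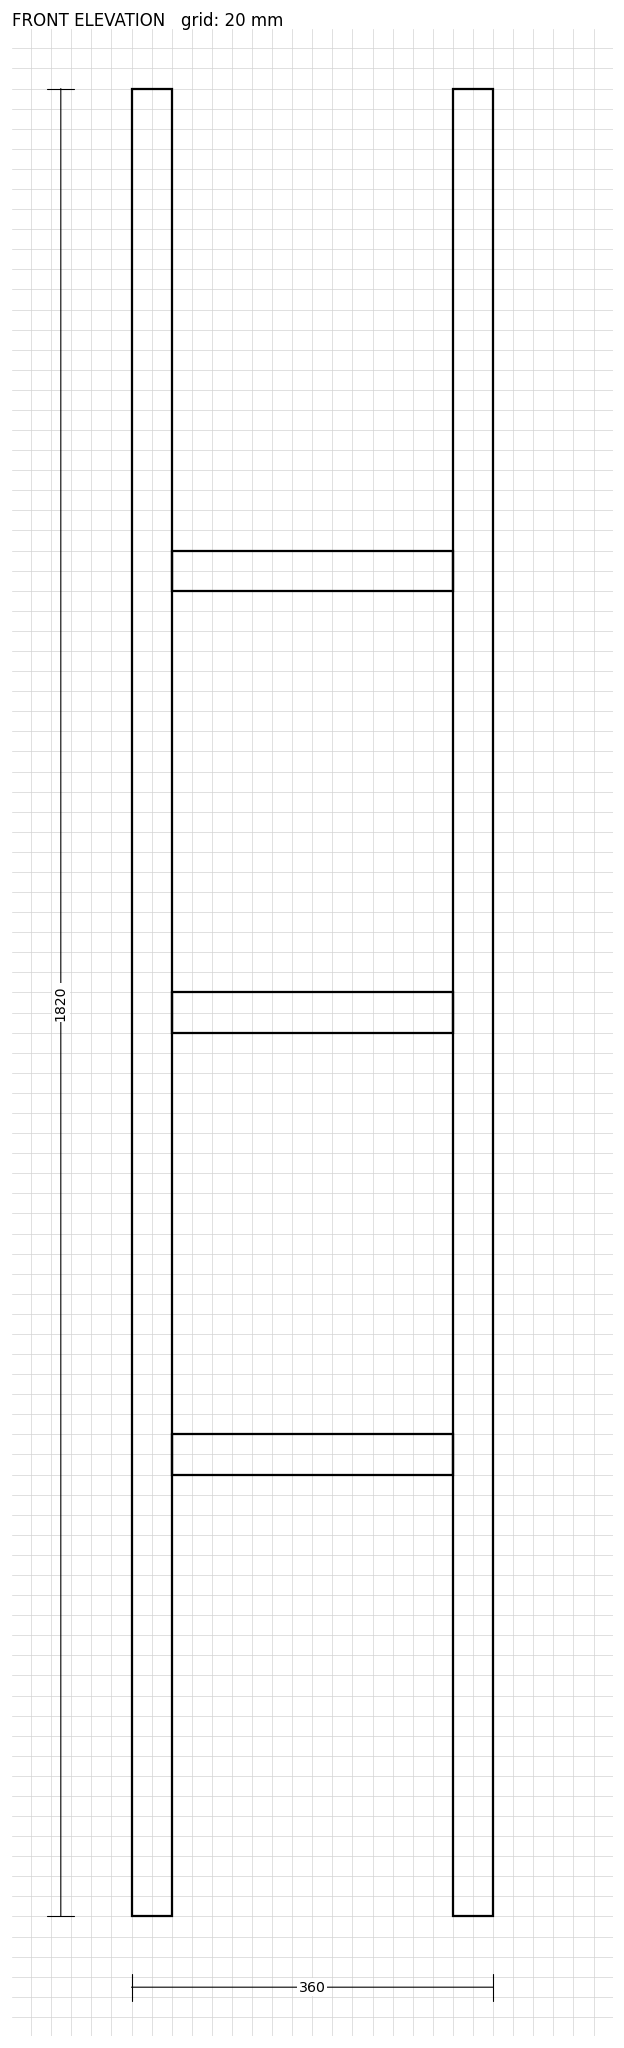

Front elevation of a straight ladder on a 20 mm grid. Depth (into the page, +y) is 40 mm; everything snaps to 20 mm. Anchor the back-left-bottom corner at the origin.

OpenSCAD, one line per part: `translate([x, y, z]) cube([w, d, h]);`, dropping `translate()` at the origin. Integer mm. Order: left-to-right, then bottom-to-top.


cube([40, 40, 1820]);
translate([40, 0, 440]) cube([280, 40, 40]);
translate([40, 0, 880]) cube([280, 40, 40]);
translate([40, 0, 1320]) cube([280, 40, 40]);
translate([320, 0, 0]) cube([40, 40, 1820]);
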